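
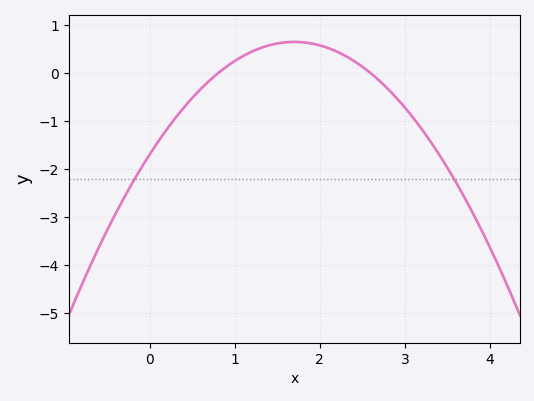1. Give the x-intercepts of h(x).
0.8, 2.6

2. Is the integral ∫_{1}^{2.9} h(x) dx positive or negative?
positive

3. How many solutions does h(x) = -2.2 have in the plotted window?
2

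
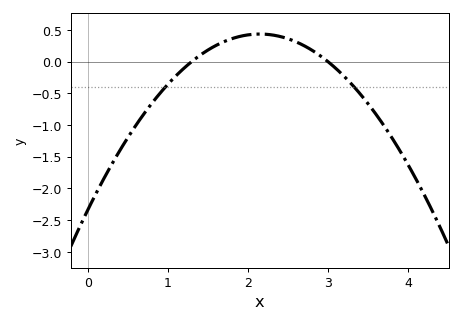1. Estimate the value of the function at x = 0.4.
-1.4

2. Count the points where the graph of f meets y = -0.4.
2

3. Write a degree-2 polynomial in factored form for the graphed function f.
y = -0.6(x - 1.3)(x - 3)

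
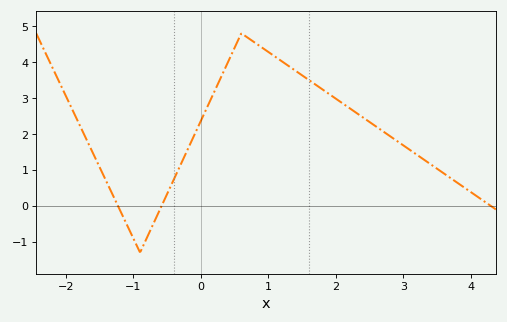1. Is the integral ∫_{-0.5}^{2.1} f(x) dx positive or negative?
positive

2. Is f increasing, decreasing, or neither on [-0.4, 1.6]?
neither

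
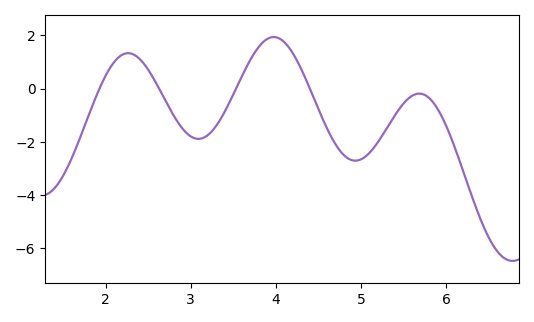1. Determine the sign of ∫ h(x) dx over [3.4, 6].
negative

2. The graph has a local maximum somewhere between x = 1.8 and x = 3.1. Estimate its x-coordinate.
2.27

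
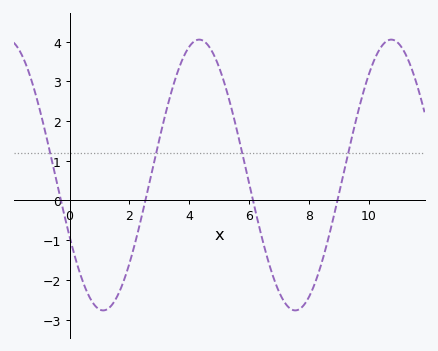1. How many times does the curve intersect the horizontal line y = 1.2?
4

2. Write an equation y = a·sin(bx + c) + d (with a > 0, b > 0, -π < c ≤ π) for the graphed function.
y = 3.41sin(0.98x - 2.67) + 0.64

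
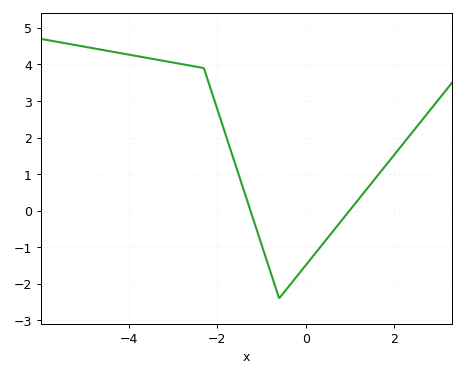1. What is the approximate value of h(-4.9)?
4.46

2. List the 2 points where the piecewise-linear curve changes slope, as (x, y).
(-2.3, 3.9); (-0.6, -2.4)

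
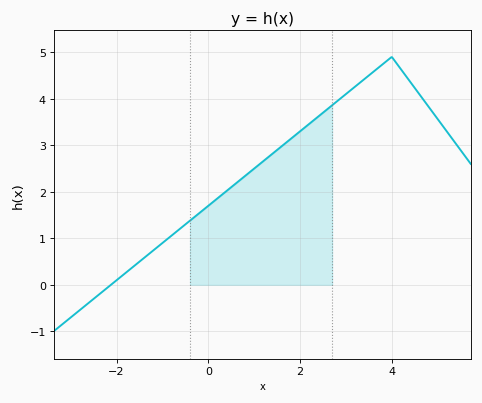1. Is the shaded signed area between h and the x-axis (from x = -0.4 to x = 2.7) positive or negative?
positive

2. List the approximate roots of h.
-2.12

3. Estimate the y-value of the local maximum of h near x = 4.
4.9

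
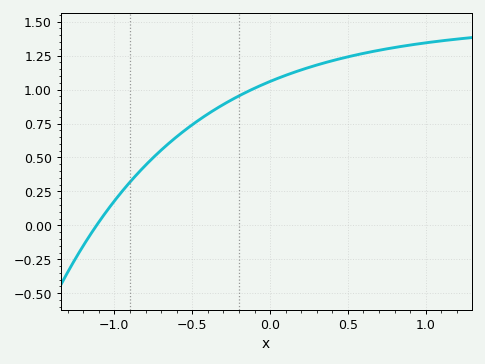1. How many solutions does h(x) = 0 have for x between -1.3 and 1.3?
1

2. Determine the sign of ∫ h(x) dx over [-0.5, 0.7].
positive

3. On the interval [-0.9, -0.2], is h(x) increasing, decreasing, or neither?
increasing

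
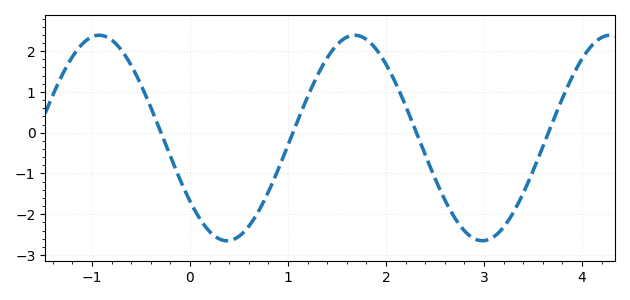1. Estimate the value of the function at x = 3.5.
-0.9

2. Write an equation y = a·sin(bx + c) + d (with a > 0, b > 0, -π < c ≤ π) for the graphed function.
y = 2.52sin(2.4x - 2.5) - 0.13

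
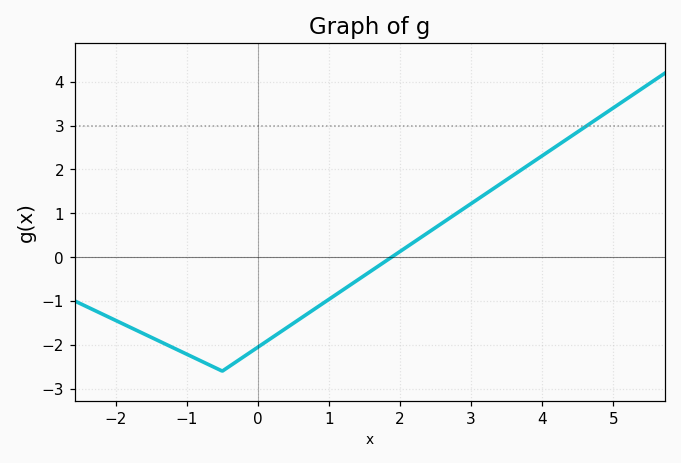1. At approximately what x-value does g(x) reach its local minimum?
-0.499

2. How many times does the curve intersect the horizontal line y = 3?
1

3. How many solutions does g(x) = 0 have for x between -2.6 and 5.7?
1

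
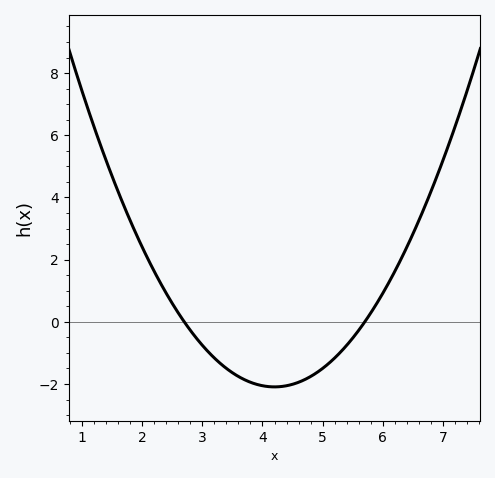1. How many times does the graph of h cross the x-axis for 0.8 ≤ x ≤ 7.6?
2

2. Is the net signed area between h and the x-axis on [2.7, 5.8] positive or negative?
negative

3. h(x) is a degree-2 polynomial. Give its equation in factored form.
y = 0.93(x - 2.7)(x - 5.7)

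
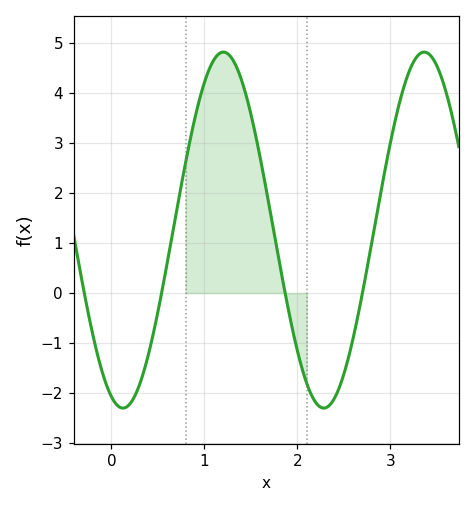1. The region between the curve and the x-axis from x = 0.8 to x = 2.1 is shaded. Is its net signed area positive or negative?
positive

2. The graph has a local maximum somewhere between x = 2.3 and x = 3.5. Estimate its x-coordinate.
3.4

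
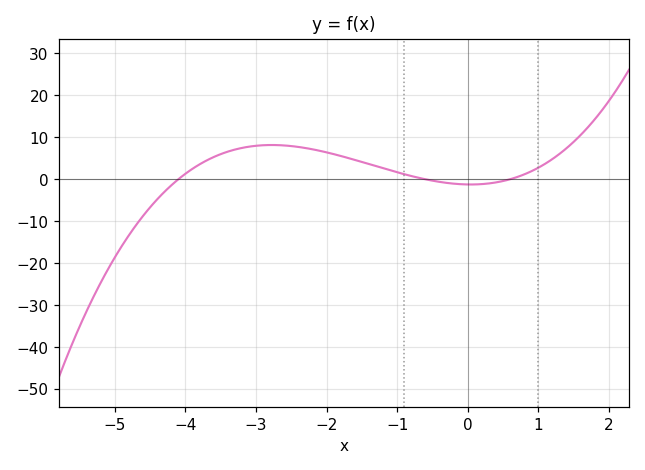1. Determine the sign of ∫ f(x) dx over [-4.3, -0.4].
positive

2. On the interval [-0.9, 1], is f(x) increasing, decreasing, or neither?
neither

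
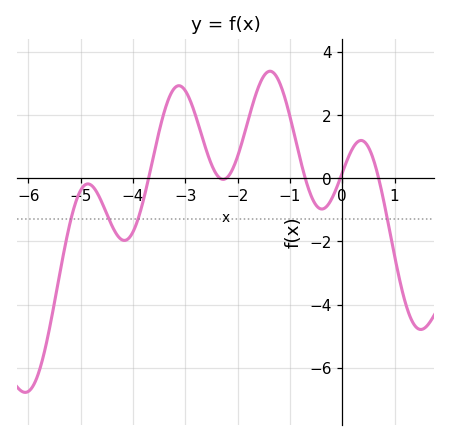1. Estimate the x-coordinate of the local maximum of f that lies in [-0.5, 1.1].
0.4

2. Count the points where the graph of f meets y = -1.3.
4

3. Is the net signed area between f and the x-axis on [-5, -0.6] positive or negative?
positive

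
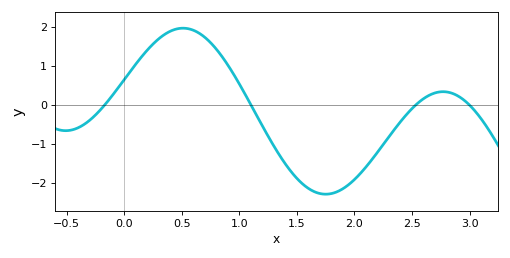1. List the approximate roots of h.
-0.2, 1.1, 2.5, 3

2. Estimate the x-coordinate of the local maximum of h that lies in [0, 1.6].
0.5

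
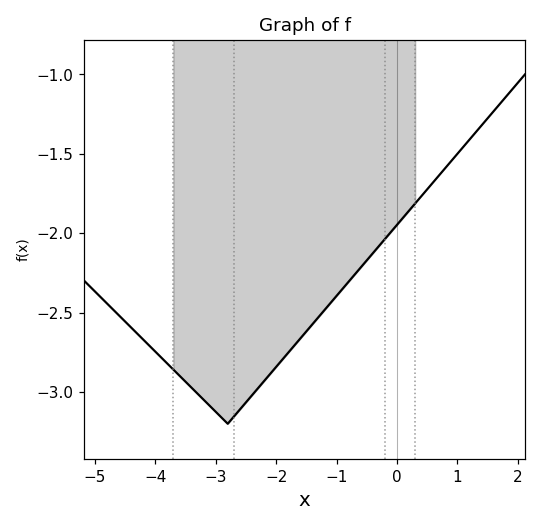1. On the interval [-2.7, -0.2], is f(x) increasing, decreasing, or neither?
increasing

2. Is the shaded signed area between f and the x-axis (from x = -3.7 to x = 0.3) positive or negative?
negative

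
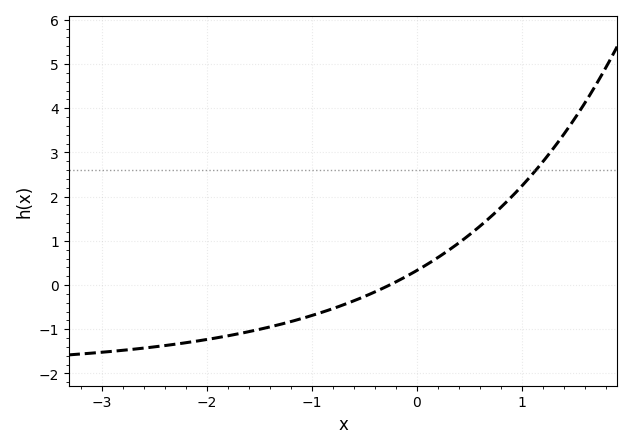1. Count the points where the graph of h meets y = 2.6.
1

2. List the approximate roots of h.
-0.261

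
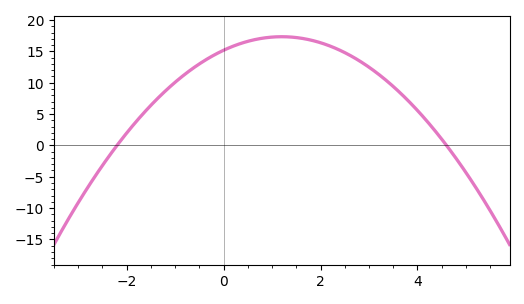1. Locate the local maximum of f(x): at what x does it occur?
1.2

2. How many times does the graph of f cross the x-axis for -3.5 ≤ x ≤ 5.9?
2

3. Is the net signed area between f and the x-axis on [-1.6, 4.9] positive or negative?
positive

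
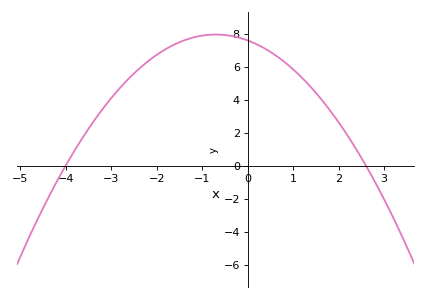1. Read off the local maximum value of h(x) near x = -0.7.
7.95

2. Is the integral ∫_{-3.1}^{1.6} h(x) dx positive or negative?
positive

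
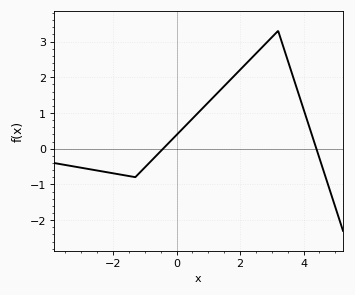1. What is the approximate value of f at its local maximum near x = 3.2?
3.3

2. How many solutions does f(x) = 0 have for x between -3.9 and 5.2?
2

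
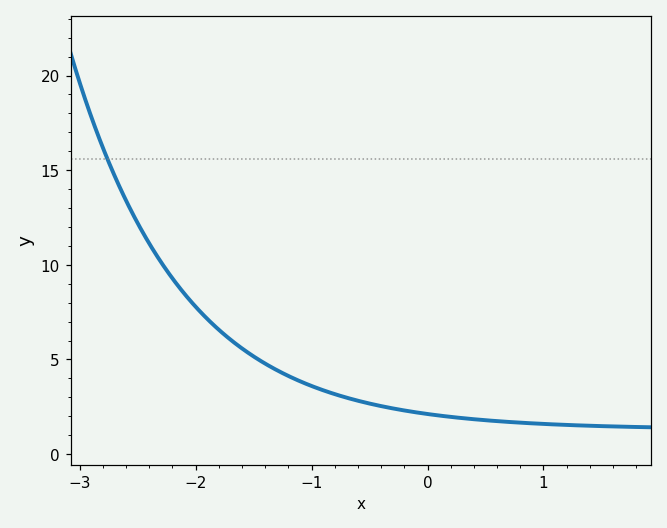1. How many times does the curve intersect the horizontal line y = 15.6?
1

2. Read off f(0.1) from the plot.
2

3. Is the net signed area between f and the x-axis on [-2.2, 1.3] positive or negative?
positive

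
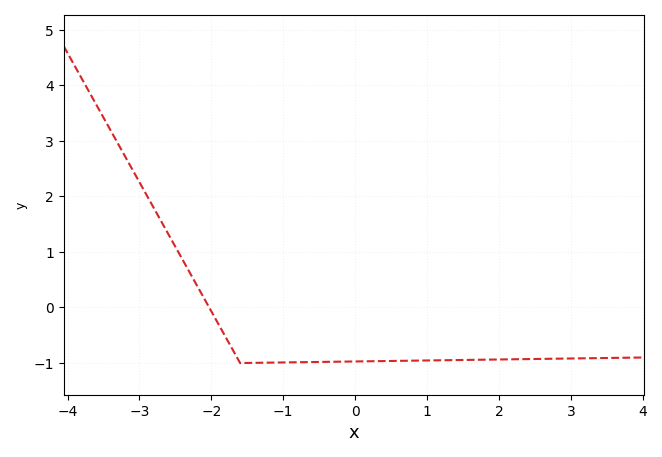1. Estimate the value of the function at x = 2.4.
-0.9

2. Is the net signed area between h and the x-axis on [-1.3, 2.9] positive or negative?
negative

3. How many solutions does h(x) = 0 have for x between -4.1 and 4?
1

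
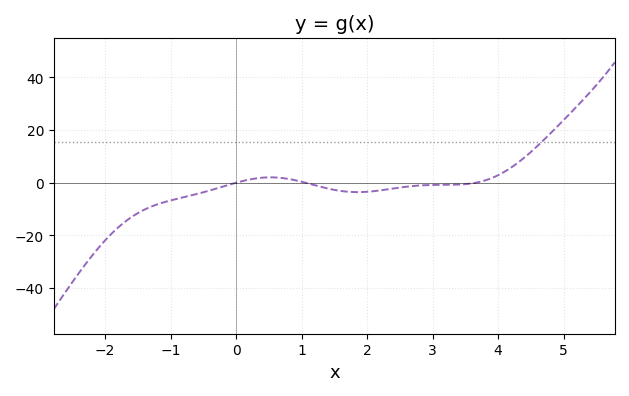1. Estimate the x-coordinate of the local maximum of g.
0.528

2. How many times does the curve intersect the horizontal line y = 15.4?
1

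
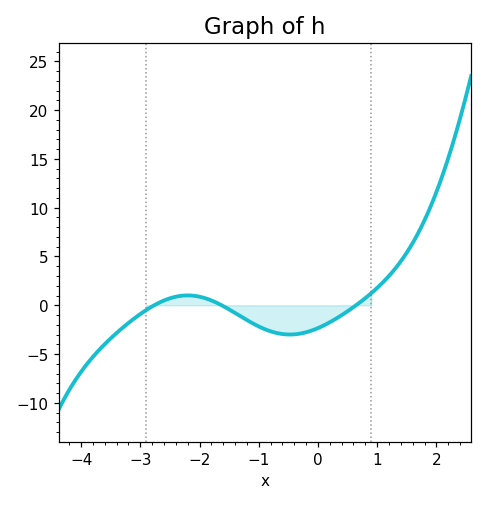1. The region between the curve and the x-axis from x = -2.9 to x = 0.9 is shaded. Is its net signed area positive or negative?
negative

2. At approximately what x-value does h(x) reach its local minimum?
-0.5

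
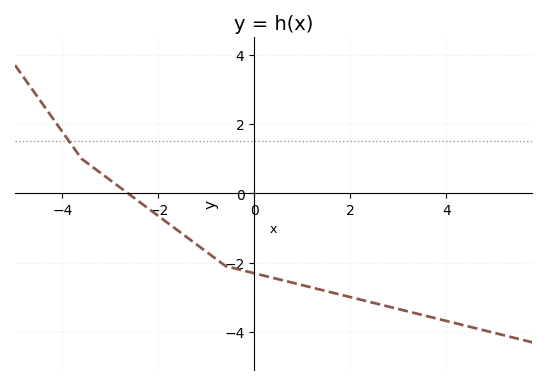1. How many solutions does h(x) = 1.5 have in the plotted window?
1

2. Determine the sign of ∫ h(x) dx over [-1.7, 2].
negative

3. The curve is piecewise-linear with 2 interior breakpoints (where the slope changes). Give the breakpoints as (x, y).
(-3.6, 1); (-0.6, -2.1)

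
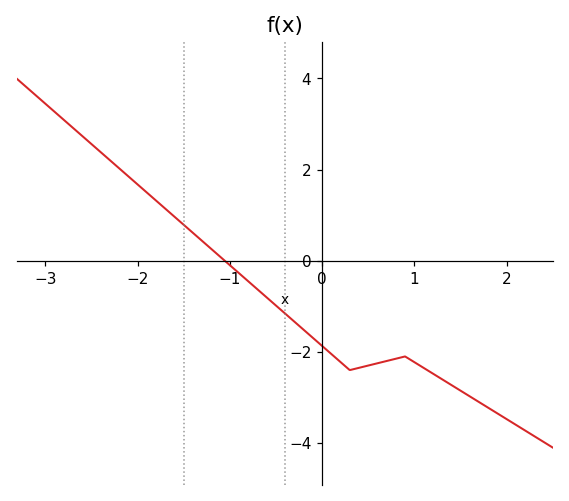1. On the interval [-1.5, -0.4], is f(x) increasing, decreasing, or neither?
decreasing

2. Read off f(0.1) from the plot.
-2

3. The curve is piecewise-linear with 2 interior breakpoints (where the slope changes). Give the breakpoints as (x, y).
(0.3, -2.4); (0.9, -2.1)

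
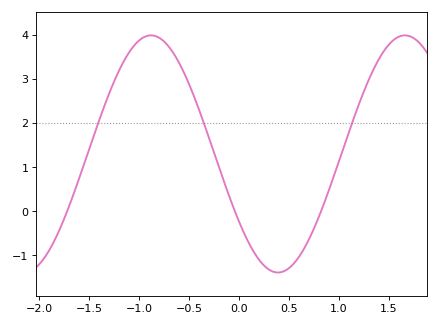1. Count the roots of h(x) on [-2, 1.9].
3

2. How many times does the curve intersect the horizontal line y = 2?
3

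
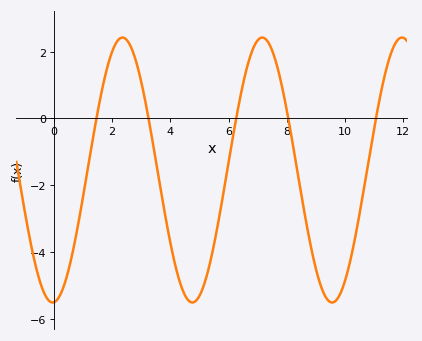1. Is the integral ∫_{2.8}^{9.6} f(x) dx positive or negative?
negative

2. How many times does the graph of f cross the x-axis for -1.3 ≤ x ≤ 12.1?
5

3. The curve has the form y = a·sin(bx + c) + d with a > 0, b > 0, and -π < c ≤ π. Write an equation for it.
y = 3.96sin(1.3x - 1.5) - 1.54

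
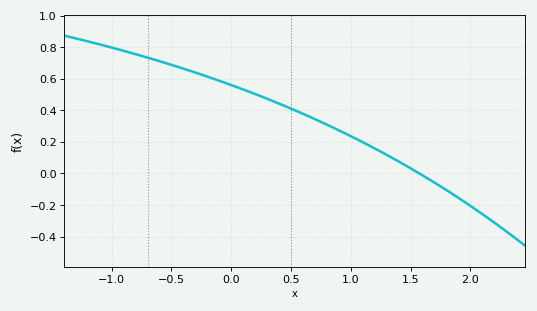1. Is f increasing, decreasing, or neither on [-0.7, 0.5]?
decreasing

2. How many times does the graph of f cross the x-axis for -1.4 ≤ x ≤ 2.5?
1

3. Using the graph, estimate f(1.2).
0.159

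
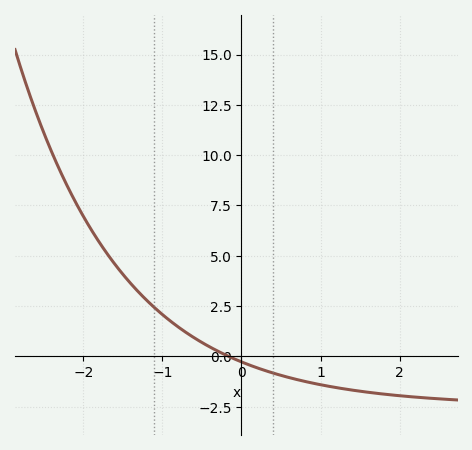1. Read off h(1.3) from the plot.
-1.62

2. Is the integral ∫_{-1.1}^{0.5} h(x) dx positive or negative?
positive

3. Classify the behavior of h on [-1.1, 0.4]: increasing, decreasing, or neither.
decreasing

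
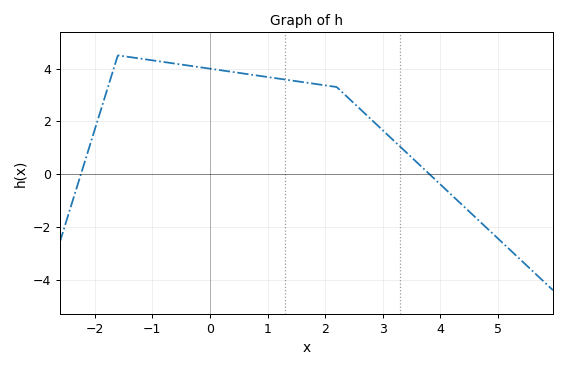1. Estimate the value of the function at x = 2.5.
2.6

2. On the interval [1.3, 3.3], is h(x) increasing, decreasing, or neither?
decreasing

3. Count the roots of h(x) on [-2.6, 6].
2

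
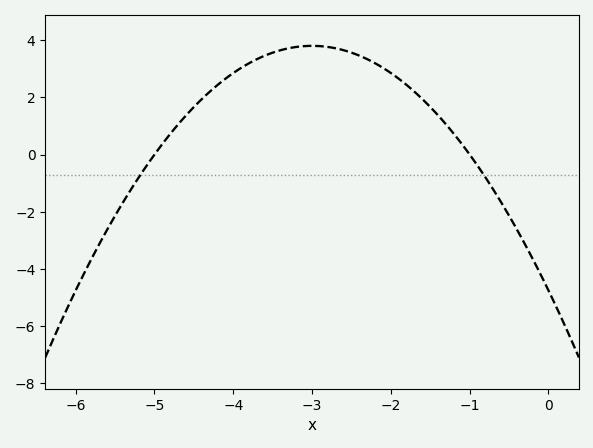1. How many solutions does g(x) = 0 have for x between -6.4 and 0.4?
2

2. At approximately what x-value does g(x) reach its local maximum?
-3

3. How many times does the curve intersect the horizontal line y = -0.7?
2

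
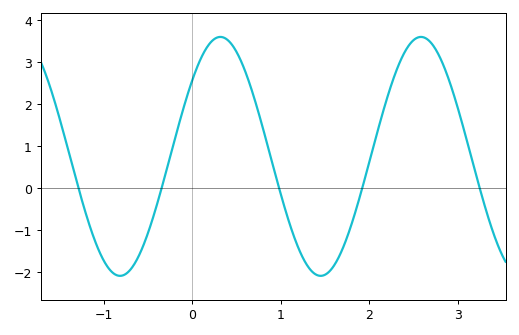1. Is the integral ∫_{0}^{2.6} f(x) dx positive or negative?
positive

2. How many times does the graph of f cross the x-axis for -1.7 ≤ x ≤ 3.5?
5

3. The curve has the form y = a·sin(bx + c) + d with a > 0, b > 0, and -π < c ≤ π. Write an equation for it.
y = 2.84sin(2.8x + 0.69) + 0.76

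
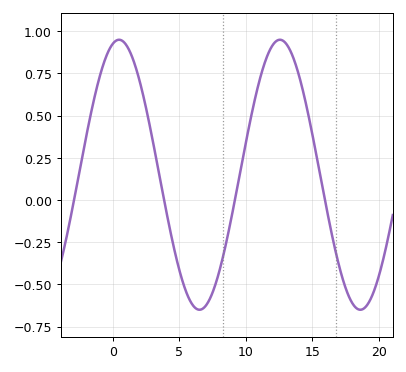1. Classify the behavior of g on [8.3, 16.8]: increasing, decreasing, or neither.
neither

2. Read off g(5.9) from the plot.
-0.6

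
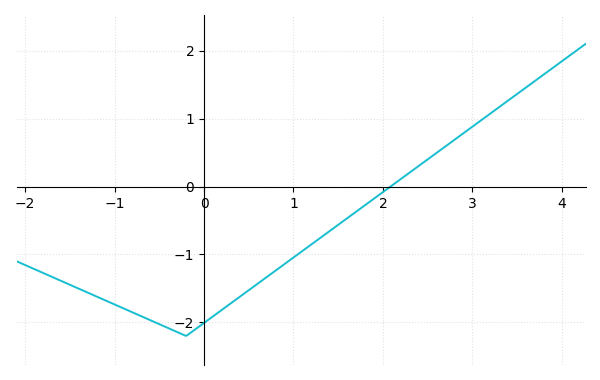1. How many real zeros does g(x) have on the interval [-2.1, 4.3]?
1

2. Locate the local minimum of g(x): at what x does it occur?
-0.2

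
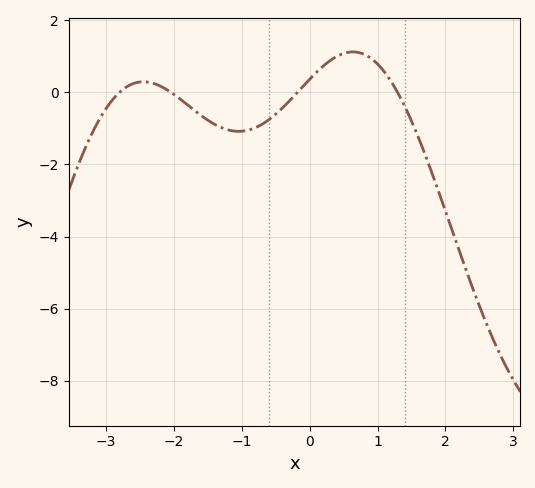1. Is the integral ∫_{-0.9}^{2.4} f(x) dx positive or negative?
negative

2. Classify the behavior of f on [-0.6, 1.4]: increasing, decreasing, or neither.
neither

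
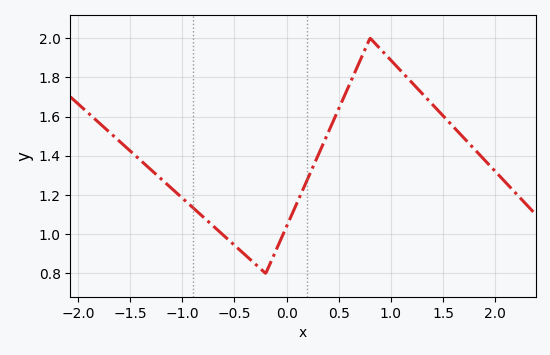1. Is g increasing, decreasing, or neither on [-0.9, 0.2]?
neither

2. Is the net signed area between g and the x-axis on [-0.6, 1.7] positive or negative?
positive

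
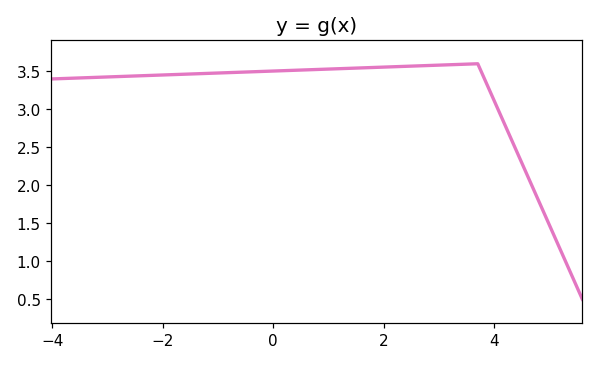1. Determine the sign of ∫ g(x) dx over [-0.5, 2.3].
positive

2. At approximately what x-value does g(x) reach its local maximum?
3.6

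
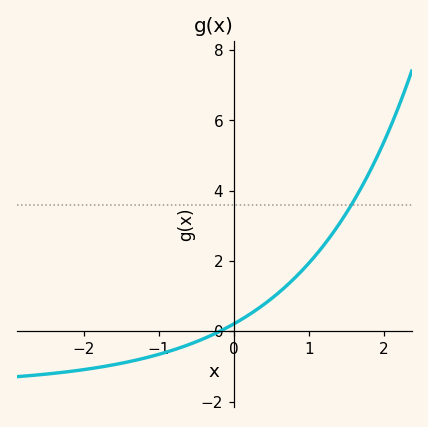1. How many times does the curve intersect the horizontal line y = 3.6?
1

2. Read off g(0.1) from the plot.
0.334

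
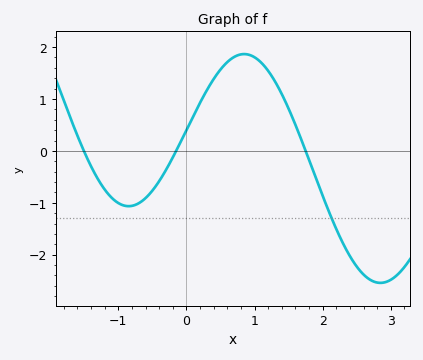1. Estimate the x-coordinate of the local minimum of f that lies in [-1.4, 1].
-0.847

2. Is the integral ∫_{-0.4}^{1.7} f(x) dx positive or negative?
positive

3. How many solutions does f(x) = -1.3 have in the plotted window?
1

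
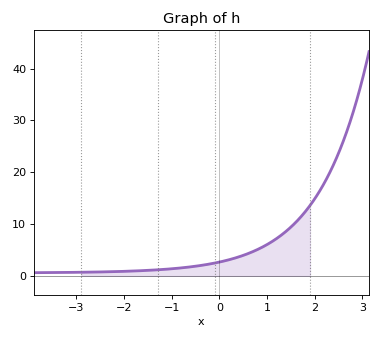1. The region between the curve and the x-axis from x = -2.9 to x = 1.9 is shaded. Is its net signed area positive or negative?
positive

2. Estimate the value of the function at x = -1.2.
1.24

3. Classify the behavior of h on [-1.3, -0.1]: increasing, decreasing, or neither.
increasing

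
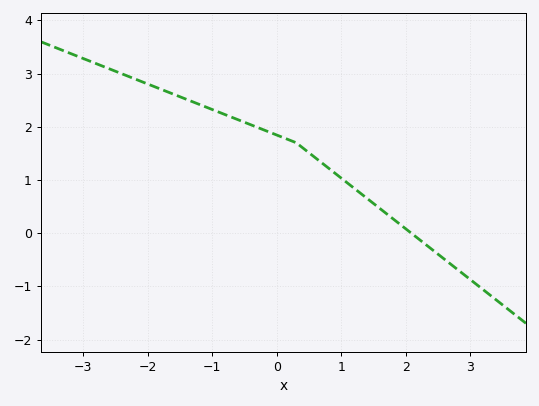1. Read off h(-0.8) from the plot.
2.23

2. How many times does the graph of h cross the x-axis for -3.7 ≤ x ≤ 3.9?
1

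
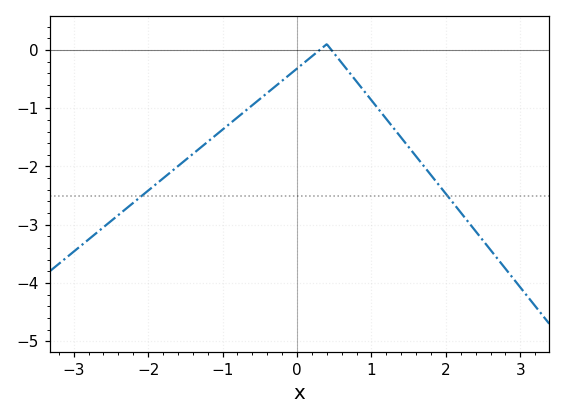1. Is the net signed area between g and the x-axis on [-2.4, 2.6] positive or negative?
negative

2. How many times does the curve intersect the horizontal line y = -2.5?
2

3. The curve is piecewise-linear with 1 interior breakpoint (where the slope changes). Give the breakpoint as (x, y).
(0.4, 0.1)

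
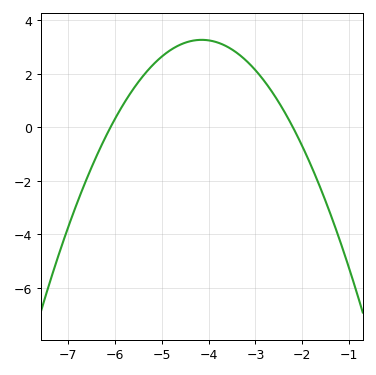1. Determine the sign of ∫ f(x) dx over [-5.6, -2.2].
positive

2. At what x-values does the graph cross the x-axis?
-6.1, -2.2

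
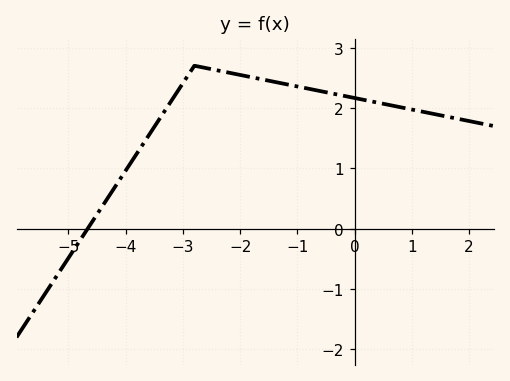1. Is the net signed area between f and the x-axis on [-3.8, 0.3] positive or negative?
positive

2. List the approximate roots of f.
-4.6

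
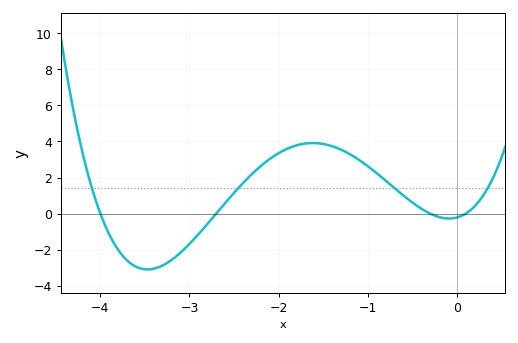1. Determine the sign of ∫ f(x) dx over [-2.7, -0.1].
positive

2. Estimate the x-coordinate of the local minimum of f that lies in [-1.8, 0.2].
-0.1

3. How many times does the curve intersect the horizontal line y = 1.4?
4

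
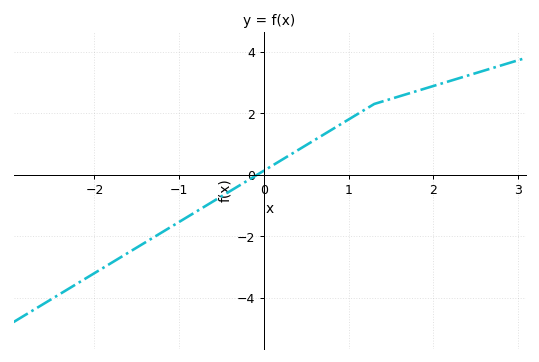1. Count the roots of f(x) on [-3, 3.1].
1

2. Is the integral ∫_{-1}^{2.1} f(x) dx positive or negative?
positive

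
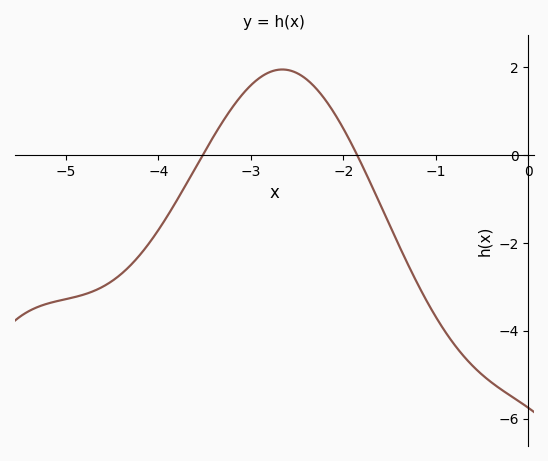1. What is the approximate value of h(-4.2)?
-2.2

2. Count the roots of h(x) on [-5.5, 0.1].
2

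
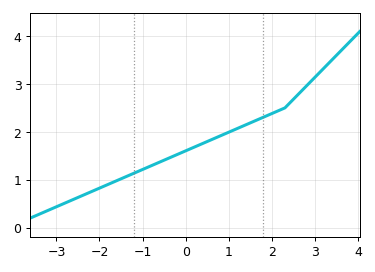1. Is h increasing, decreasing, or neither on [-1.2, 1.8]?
increasing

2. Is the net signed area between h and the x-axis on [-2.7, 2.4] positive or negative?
positive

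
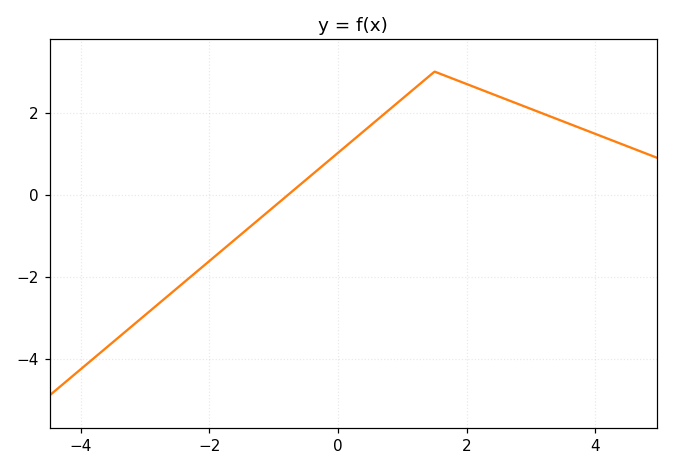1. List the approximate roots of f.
-0.8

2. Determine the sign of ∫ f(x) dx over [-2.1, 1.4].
positive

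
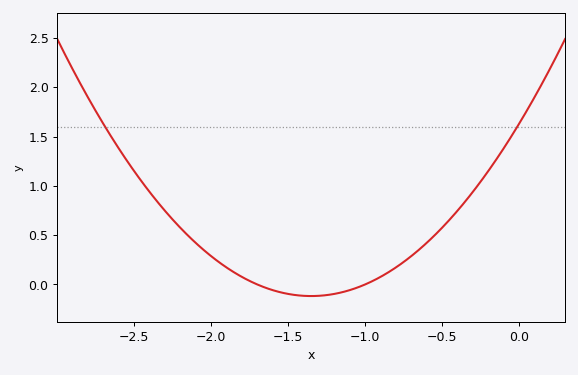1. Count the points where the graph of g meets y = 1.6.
2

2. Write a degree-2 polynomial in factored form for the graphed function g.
y = 0.96(x + 1.7)(x + 1)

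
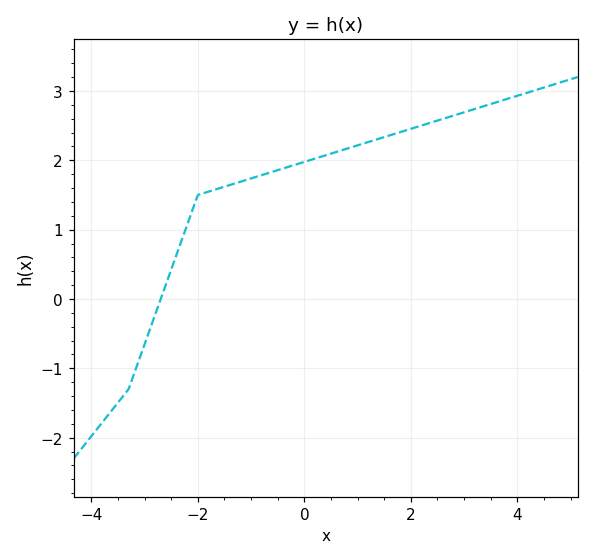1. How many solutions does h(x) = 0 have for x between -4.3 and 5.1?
1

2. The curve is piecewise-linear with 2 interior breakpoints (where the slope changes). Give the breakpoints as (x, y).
(-3.3, -1.3); (-2, 1.5)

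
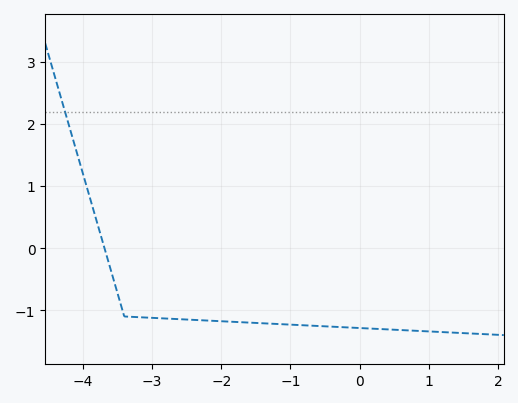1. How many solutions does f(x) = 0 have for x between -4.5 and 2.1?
1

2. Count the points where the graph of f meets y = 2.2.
1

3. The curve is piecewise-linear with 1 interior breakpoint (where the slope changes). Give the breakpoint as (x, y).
(-3.4, -1.1)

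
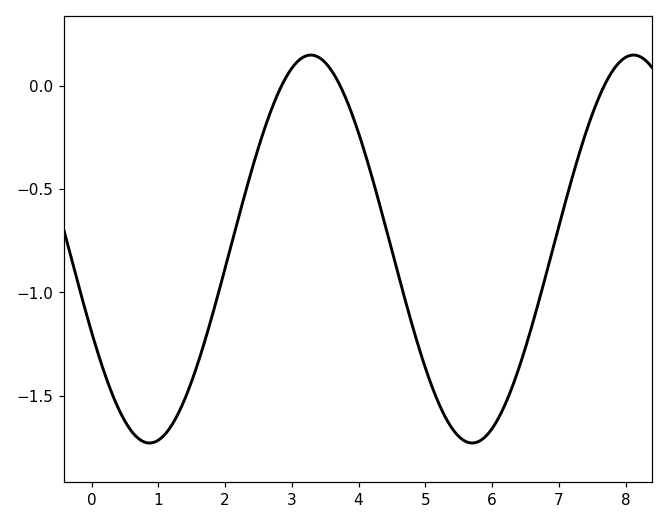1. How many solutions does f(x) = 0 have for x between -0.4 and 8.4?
3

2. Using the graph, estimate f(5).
-1.36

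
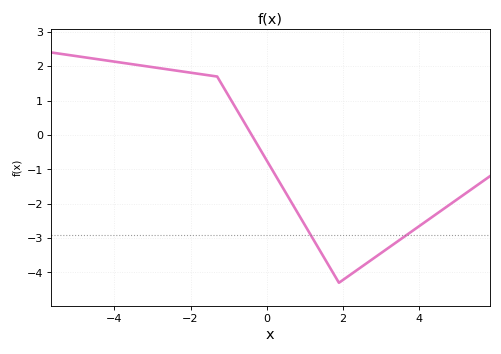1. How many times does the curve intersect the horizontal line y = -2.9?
2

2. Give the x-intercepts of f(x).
-0.393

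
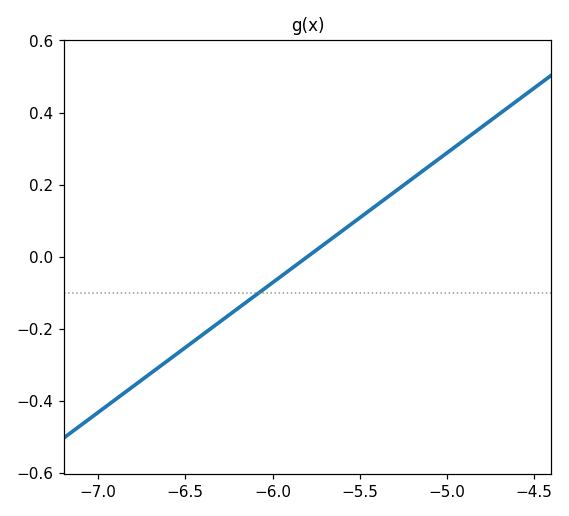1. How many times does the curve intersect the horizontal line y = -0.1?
1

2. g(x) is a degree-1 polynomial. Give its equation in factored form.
y = 0.36(x + 5.8)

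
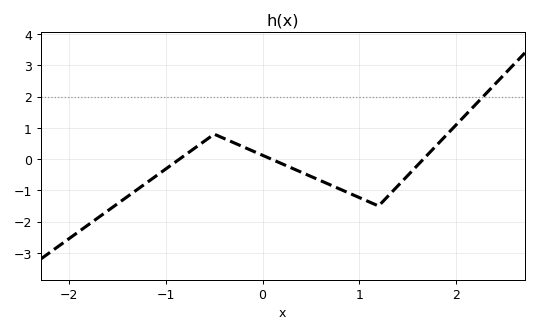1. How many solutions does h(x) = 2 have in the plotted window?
1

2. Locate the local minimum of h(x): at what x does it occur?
1.2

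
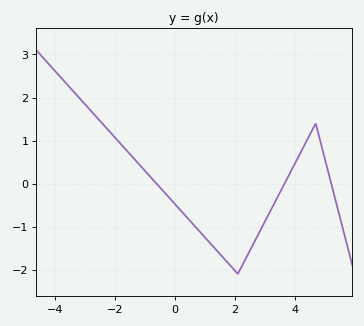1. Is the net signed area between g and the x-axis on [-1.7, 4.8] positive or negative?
negative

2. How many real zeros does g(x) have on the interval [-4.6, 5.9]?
3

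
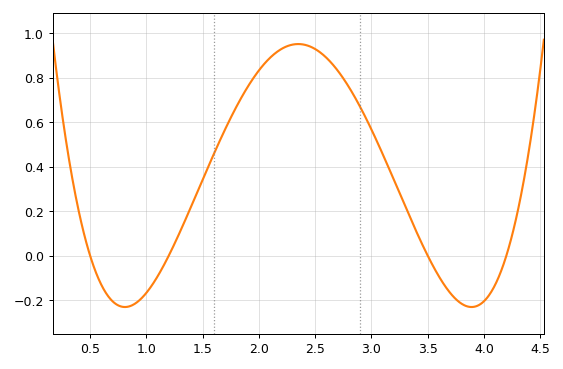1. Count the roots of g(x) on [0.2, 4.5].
4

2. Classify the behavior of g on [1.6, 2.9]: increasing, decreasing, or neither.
neither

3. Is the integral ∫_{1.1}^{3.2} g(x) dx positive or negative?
positive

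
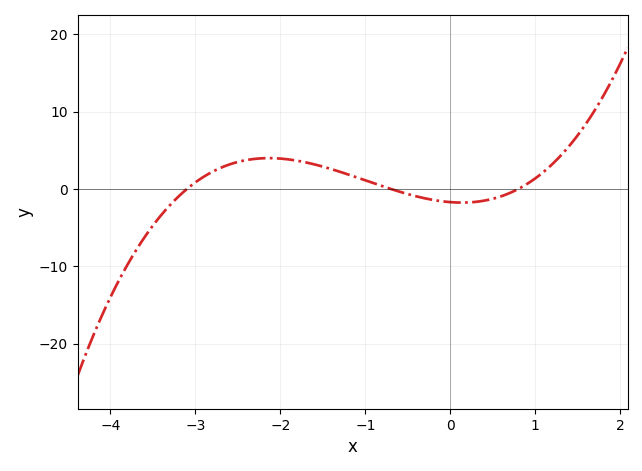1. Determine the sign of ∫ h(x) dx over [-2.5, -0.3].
positive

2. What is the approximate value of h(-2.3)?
4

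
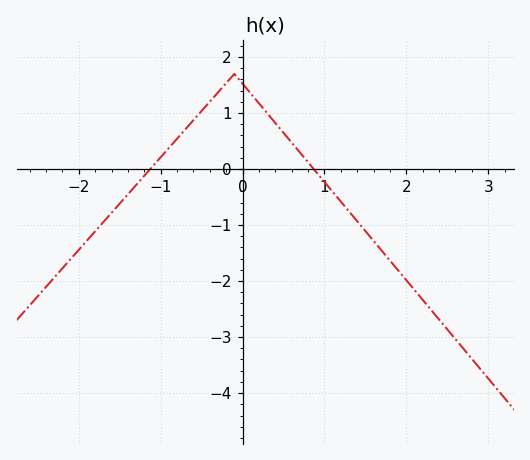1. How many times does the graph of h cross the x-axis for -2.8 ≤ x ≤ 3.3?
2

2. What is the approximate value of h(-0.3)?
1.37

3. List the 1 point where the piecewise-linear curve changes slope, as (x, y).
(-0.1, 1.7)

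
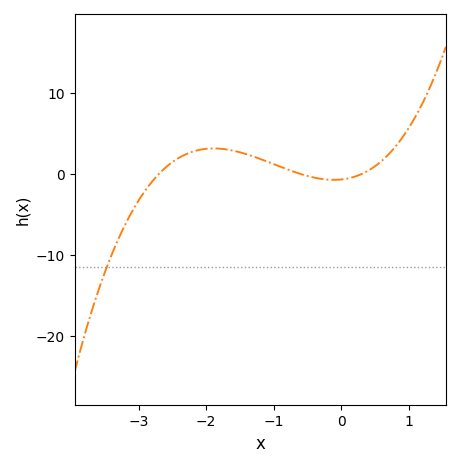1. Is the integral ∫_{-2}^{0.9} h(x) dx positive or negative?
positive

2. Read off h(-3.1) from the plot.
-5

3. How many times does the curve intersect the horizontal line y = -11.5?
1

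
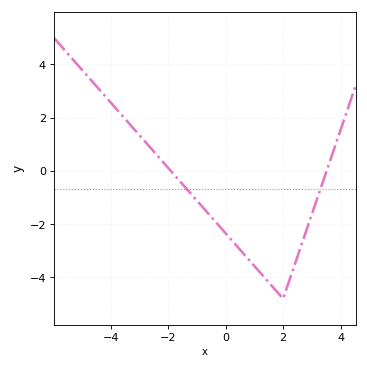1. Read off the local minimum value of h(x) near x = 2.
-4.8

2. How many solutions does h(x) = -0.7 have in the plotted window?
2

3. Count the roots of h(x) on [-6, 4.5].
2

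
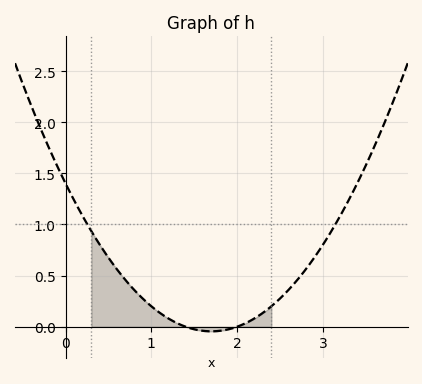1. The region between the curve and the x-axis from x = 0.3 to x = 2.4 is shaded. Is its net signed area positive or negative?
positive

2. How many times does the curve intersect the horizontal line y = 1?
2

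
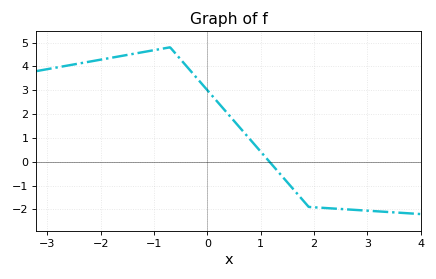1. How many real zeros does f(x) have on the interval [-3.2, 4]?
1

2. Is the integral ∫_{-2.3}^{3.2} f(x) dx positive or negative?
positive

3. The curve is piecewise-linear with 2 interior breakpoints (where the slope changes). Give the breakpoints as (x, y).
(-0.7, 4.8); (1.9, -1.9)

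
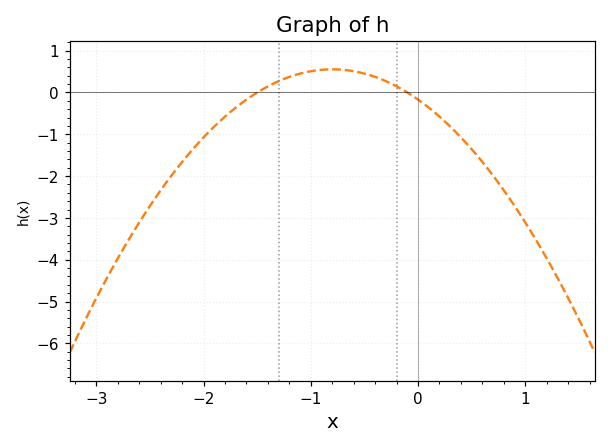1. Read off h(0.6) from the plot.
-1.66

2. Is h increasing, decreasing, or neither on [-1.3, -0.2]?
neither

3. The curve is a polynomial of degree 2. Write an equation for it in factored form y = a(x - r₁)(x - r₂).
y = -1.13(x + 1.5)(x + 0.1)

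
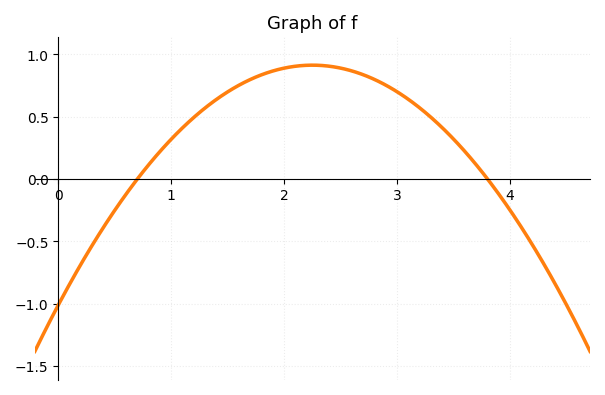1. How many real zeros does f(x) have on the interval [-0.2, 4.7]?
2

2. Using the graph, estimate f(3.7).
0.1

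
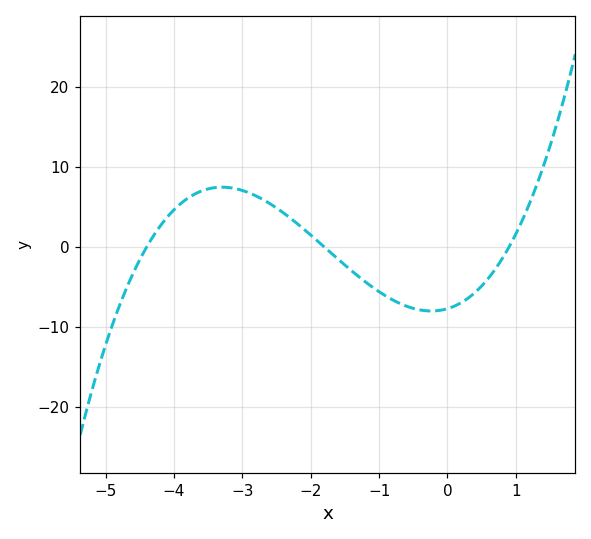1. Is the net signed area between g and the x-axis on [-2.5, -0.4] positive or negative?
negative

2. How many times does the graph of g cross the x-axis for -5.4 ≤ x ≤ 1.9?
3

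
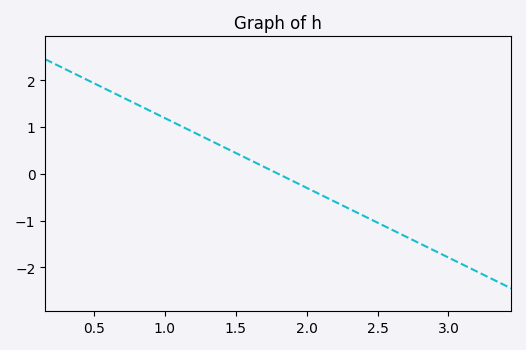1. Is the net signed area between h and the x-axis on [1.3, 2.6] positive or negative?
negative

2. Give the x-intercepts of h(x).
1.8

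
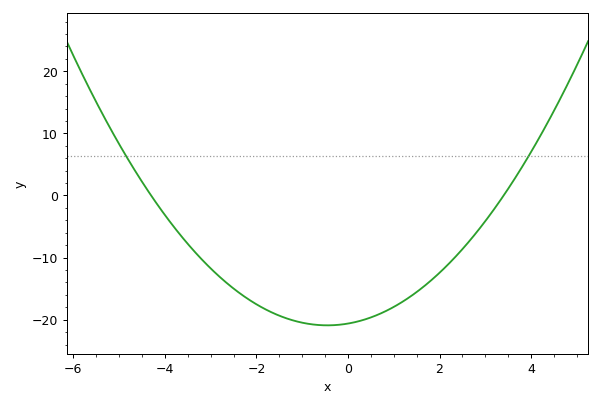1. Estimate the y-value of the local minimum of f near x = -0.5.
-20.9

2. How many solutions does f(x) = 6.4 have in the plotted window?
2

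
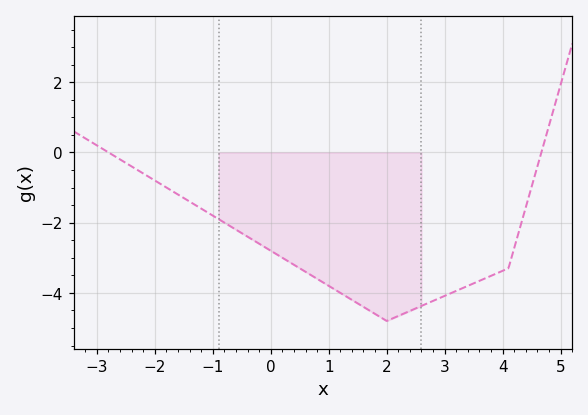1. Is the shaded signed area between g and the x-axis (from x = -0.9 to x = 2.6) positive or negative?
negative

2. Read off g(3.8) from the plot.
-3.6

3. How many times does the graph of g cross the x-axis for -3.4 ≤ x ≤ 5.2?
2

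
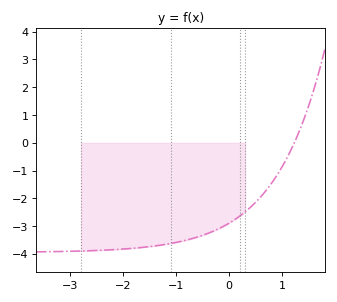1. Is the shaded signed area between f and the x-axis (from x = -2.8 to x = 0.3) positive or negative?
negative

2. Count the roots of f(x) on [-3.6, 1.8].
1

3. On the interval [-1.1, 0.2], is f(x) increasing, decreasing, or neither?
increasing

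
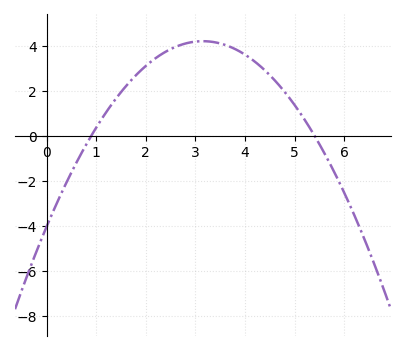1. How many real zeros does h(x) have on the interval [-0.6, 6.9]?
2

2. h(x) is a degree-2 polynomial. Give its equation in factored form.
y = -0.83(x - 0.9)(x - 5.4)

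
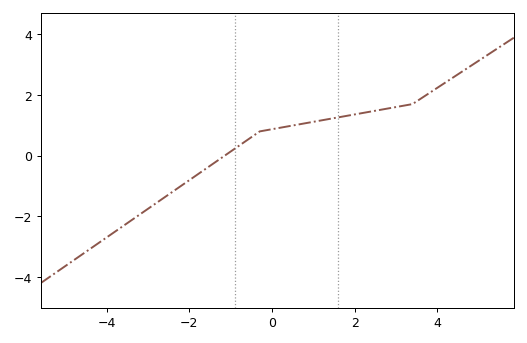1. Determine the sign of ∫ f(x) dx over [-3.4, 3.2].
positive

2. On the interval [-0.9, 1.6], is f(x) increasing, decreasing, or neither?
increasing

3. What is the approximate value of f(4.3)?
2.6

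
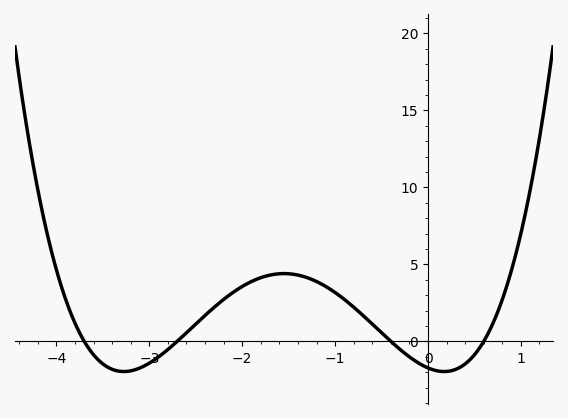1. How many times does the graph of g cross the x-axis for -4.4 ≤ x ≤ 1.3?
4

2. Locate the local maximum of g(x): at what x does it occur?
-1.5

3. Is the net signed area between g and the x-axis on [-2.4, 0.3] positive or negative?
positive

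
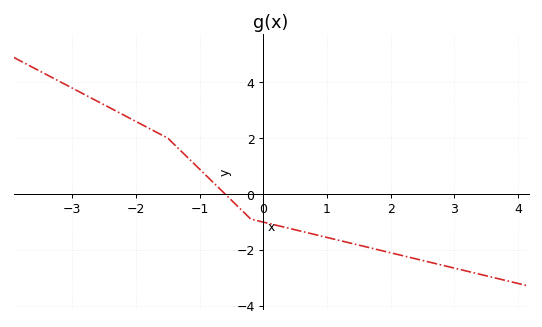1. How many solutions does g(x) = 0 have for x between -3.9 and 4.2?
1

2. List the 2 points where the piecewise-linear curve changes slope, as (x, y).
(-1.5, 2); (-0.2, -0.9)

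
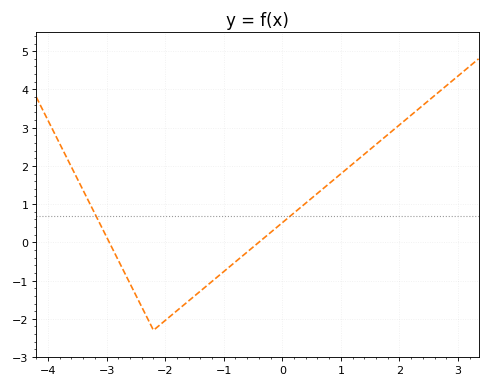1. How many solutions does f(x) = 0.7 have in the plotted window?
2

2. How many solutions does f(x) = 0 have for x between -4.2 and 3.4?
2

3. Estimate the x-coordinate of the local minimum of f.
-2.2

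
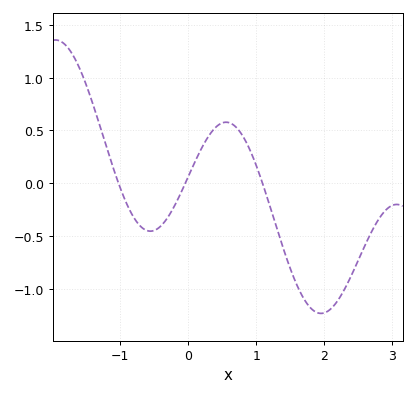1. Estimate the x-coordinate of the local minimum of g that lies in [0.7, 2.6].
2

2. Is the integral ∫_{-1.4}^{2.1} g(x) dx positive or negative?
negative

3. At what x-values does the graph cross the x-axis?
-1, 0, 1.1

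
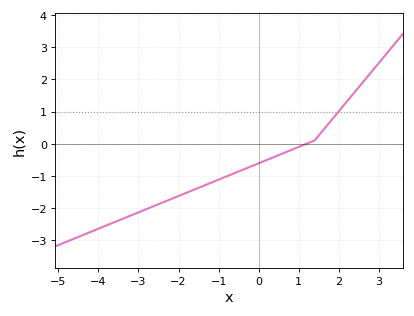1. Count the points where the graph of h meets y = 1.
1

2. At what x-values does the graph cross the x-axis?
1.2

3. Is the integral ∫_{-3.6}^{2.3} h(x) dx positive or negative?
negative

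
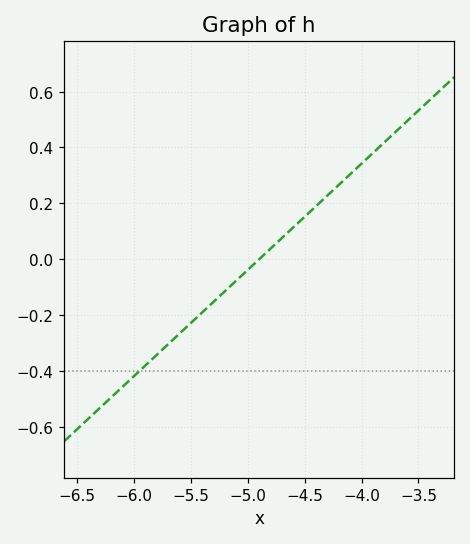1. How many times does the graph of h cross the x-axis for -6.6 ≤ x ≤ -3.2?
1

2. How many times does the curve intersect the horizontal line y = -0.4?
1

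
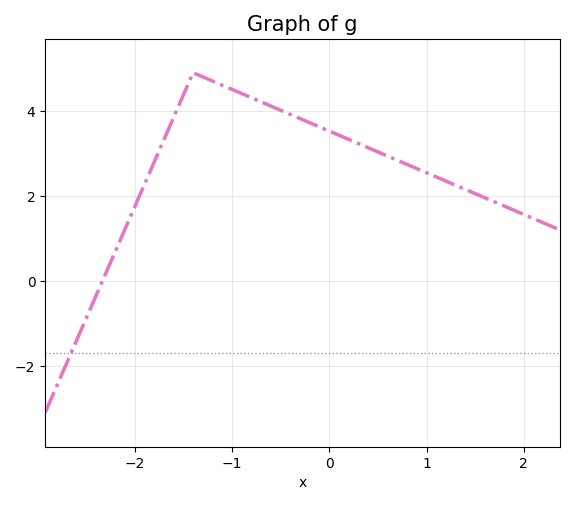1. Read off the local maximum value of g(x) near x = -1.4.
4.9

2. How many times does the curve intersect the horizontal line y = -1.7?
1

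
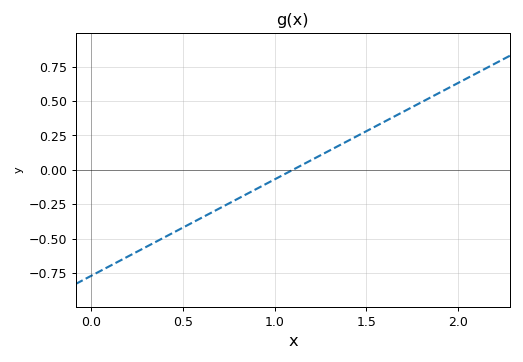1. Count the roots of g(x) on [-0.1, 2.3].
1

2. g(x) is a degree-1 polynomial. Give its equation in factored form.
y = 0.7(x - 1.1)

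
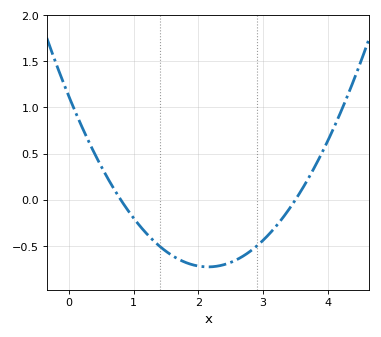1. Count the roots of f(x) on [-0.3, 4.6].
2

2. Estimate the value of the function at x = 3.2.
-0.3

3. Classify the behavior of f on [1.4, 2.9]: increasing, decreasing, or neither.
neither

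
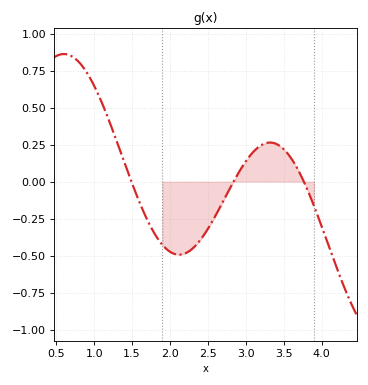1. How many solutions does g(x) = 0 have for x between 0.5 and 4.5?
3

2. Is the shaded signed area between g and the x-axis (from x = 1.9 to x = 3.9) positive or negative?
negative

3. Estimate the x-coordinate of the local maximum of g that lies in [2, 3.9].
3.3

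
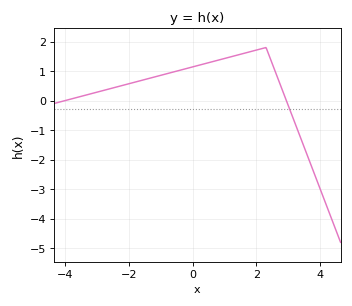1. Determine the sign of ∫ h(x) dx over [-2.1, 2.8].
positive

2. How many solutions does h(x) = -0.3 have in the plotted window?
1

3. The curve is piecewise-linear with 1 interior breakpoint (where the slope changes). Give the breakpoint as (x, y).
(2.3, 1.8)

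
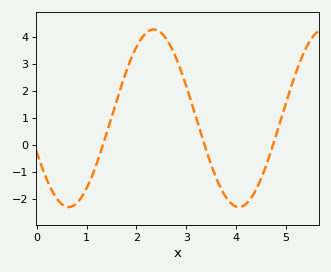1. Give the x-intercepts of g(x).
1.33, 3.37, 4.75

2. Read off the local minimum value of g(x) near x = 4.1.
-2.31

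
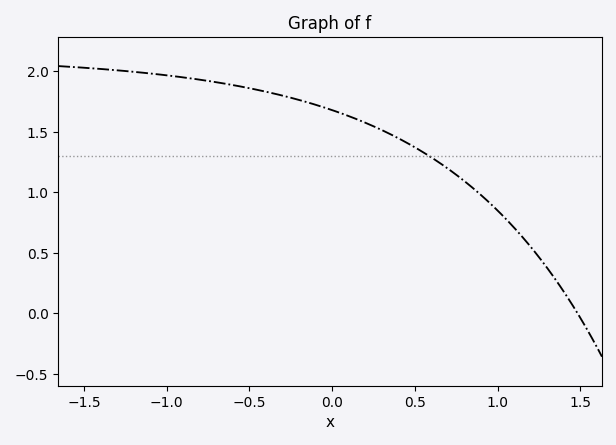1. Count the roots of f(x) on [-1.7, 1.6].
1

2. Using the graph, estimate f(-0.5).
1.86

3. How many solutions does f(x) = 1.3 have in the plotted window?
1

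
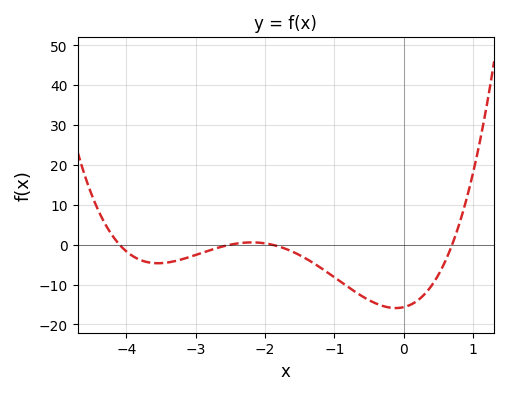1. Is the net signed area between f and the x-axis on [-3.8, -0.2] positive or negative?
negative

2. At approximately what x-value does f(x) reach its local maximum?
-2.19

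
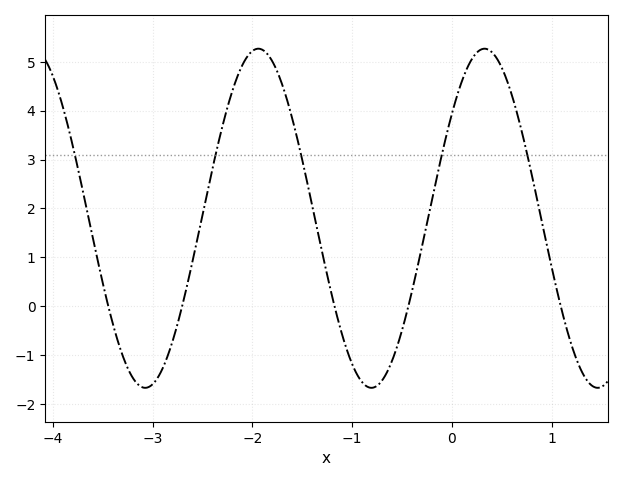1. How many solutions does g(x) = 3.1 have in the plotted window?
5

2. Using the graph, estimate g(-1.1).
-0.577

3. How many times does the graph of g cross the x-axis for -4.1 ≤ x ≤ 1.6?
5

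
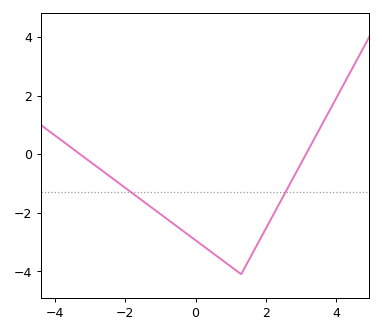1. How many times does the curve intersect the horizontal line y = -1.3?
2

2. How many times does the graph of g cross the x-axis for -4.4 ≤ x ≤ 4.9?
2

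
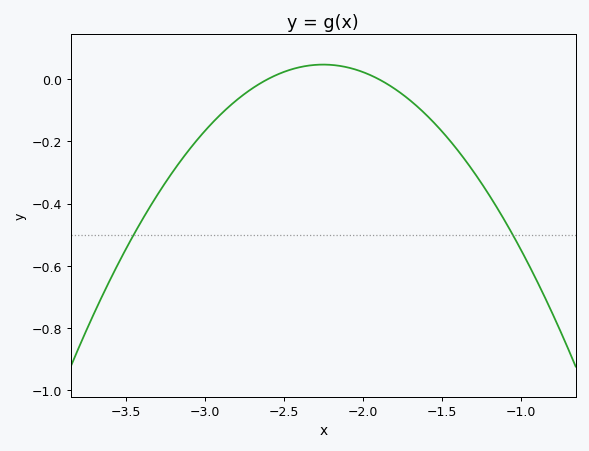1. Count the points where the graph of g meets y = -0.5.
2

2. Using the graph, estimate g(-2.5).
0.02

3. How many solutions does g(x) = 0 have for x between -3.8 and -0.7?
2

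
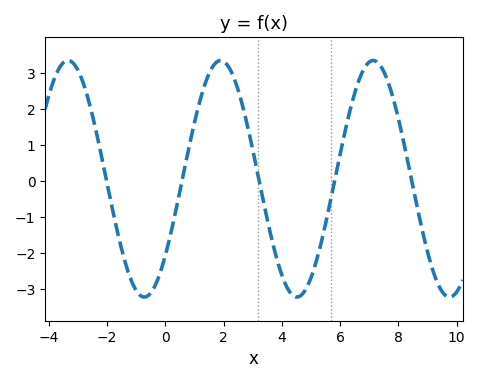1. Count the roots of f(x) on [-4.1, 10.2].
5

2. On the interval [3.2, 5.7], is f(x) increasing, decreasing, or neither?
neither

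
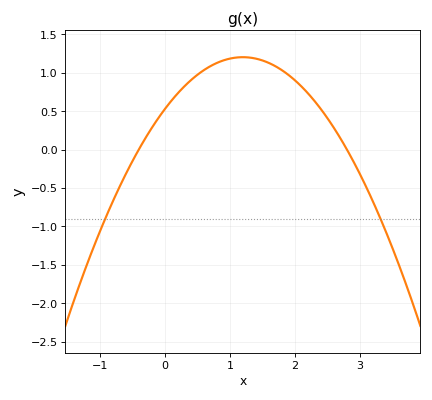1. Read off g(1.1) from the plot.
1.2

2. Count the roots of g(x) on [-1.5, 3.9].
2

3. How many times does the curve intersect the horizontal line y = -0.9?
2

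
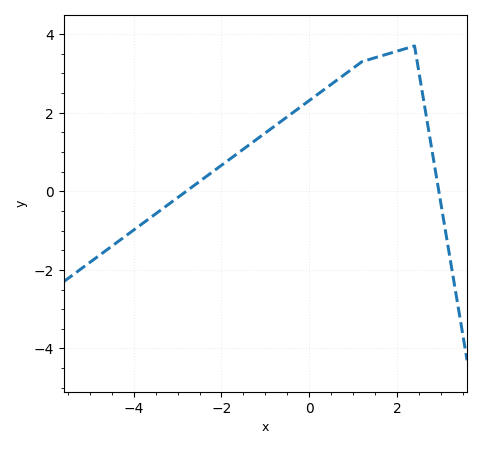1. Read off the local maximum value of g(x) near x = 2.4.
3.7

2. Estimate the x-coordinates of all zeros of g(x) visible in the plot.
-2.81, 2.95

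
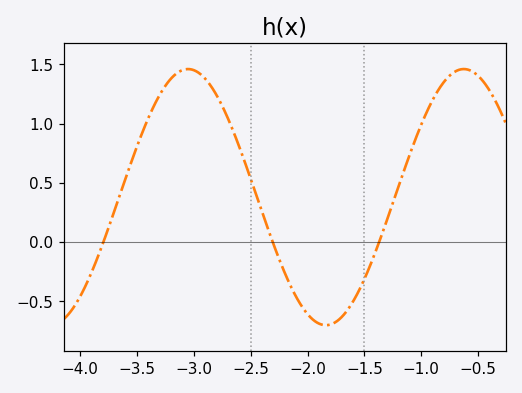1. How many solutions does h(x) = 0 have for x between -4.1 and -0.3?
3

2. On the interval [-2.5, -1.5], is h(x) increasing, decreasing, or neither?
neither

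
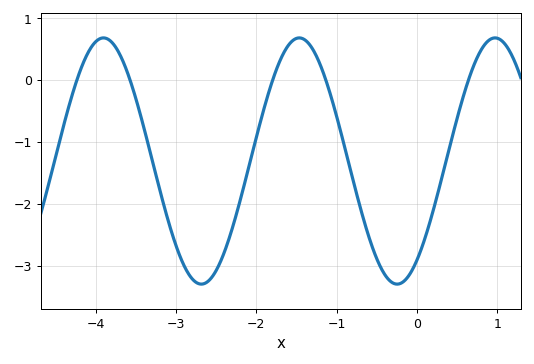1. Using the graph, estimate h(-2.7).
-3.3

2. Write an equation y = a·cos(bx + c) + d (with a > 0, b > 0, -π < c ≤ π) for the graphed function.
y = 1.99cos(2.6x - 2.5) - 1.31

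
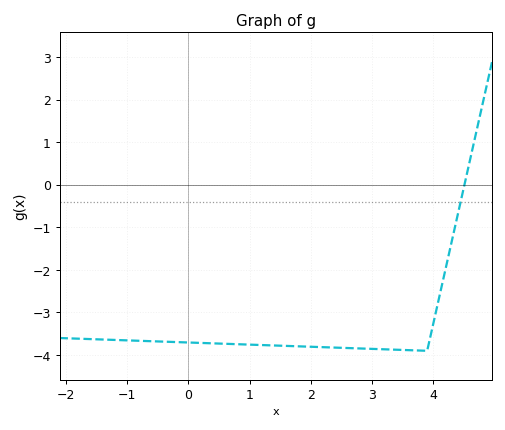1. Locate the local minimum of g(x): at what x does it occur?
3.9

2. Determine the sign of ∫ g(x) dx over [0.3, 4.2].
negative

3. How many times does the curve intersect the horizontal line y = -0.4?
1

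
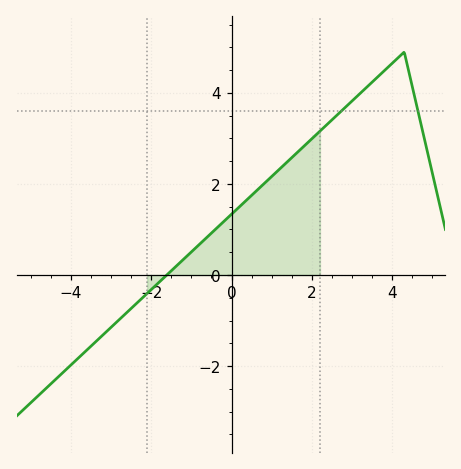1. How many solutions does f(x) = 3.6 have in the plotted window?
2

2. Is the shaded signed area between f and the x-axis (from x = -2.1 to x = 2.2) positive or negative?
positive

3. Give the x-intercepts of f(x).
-1.61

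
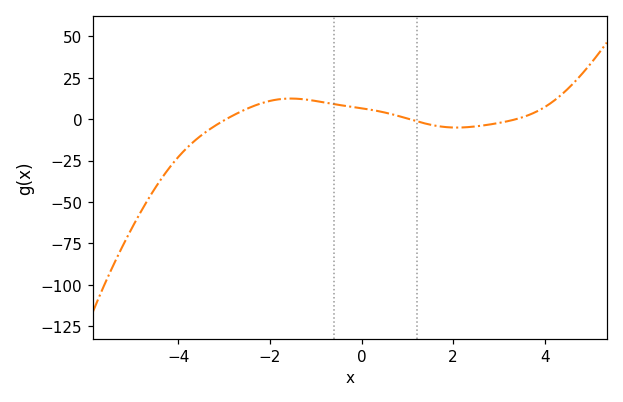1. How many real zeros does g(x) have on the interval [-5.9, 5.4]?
3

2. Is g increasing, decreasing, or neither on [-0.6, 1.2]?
decreasing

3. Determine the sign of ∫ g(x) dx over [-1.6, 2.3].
positive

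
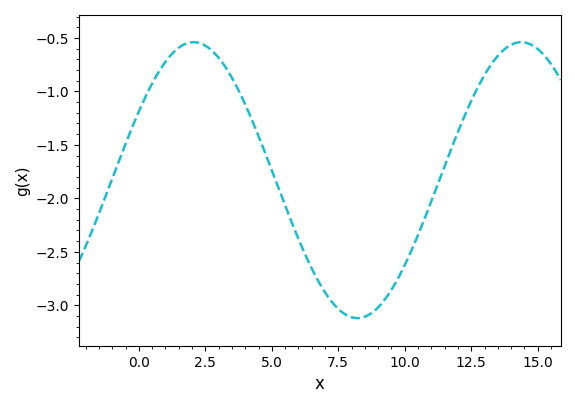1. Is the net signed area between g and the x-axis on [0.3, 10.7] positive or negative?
negative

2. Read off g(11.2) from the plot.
-1.89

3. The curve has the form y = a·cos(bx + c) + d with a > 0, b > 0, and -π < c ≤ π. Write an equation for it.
y = 1.29cos(0.51x - 1.05) - 1.83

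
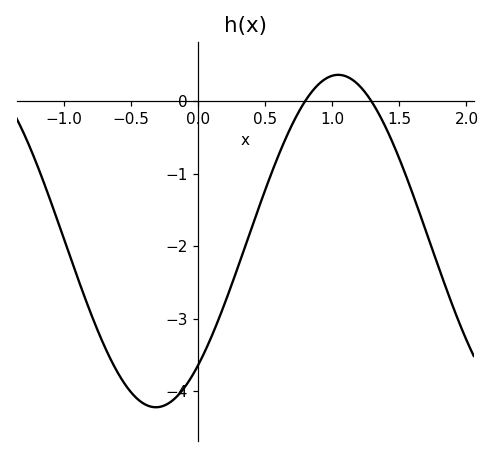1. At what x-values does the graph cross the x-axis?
0.798, 1.29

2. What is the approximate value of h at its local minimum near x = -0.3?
-4.22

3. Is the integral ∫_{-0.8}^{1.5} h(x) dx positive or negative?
negative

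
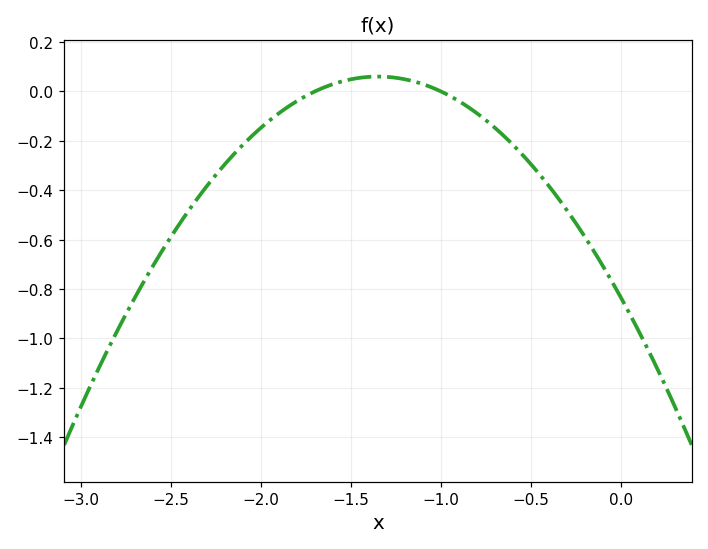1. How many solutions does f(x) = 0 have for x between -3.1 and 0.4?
2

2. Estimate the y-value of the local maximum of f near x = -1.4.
0.06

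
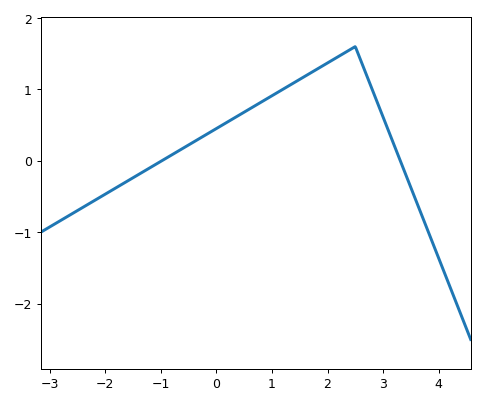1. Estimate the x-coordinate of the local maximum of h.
2.5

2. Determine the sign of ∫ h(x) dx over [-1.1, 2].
positive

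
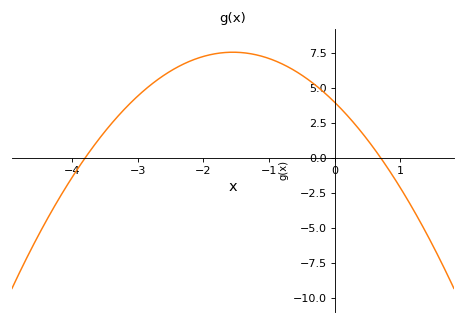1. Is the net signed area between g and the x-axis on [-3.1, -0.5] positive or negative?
positive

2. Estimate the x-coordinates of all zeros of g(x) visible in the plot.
-3.8, 0.7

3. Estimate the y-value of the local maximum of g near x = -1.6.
7.6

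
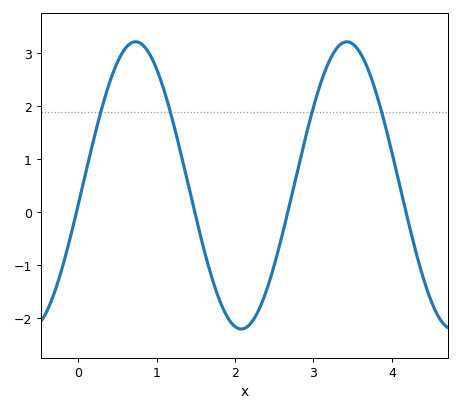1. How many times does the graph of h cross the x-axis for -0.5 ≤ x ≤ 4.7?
4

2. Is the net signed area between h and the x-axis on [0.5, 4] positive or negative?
positive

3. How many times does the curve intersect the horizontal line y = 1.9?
4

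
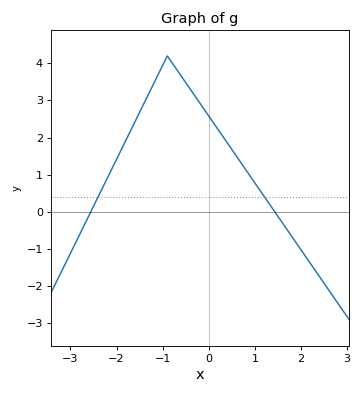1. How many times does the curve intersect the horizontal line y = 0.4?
2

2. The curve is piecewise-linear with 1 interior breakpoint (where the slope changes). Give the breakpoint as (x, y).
(-0.9, 4.2)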